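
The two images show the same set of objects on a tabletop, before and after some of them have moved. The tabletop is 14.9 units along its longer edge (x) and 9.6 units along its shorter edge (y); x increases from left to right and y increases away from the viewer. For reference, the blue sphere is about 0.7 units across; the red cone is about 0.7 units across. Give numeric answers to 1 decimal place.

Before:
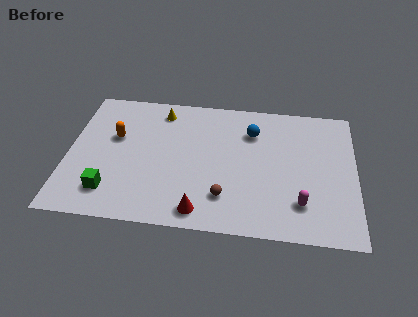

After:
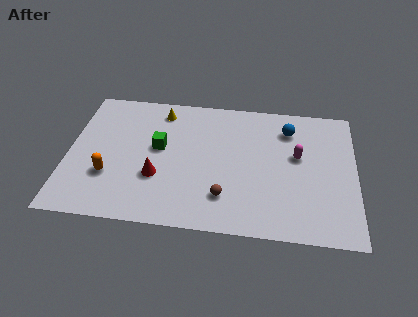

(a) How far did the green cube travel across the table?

4.2

From (2.3, 2.0) to (4.7, 5.4), the green cube covered √(2.4² + 3.4²) ≈ 4.2 units.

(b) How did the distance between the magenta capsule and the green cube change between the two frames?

-2.6

Before: roughly 9.8 units apart; after: 7.2. That's 2.6 units closer together.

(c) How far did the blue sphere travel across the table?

1.9

The blue sphere was near (9.5, 7.1) before and (11.4, 7.5) after, so it travelled √(1.9² + 0.4²) ≈ 1.9 units.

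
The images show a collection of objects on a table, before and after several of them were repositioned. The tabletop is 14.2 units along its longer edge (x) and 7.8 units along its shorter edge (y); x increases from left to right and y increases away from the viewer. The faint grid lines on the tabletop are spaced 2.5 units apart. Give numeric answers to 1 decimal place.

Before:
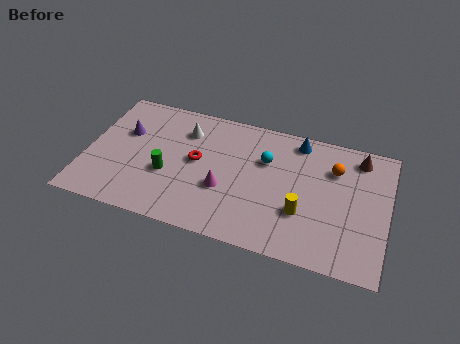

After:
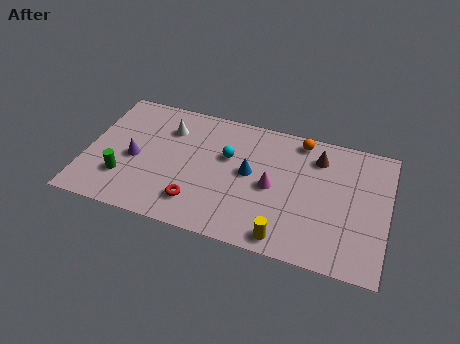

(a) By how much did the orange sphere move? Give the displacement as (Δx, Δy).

(-1.7, 1.3)

The orange sphere started near (11.6, 5.6) and ended near (9.9, 6.9).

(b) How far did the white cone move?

0.8

The white cone was near (4.5, 5.9) before and (3.7, 5.8) after, so it travelled √(0.8² + 0.1²) ≈ 0.8 units.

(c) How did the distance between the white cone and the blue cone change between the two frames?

-1.1

Before: roughly 5.4 units apart; after: 4.3. That's 1.1 units closer together.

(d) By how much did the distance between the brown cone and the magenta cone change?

-4.0

They were about 7.1 units apart before and 3.1 after — 4.0 units closer together.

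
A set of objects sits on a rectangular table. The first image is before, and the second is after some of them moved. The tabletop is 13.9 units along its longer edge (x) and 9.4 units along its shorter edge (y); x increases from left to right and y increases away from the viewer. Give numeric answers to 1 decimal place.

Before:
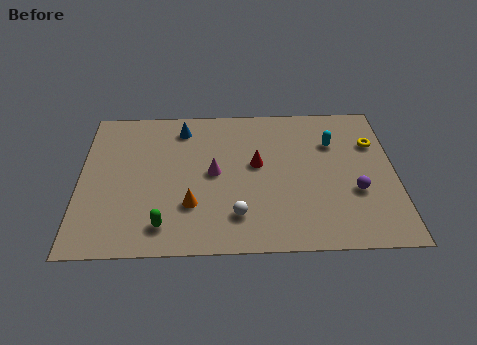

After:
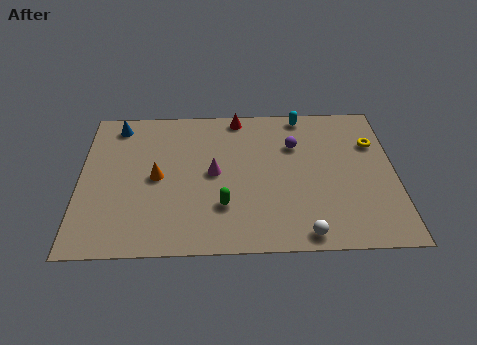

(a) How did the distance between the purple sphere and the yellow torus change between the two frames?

+0.3

The distance was about 3.2 in the first image and 3.5 in the second, so they moved 0.3 units further apart.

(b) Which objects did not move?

the yellow torus and the magenta cone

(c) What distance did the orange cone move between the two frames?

2.3

The orange cone moved from about (4.9, 2.8) to (3.4, 4.6), a distance of √(1.5² + 1.8²) ≈ 2.3.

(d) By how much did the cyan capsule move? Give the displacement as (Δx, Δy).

(-1.3, 1.9)

From the two frames, the cyan capsule sits at roughly (11.2, 6.6) before and (9.9, 8.5) after.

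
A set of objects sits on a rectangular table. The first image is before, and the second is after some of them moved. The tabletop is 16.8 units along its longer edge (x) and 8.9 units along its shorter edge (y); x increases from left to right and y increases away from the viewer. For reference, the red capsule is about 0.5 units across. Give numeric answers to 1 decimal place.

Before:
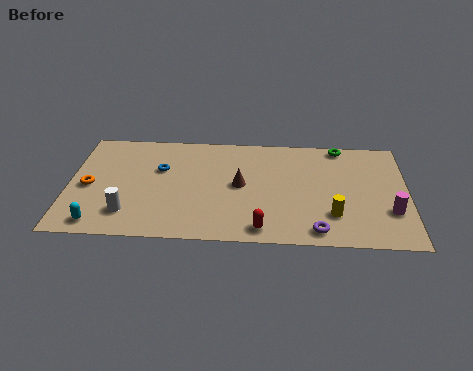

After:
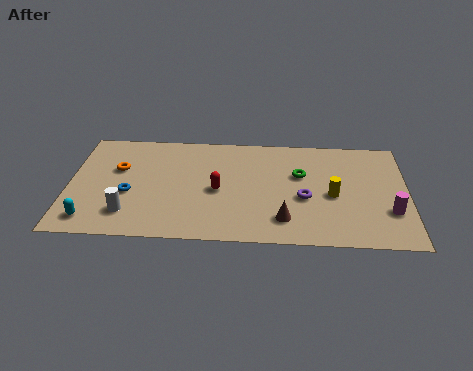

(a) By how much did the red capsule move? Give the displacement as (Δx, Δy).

(-2.2, 3.0)

From the two frames, the red capsule sits at roughly (9.6, 1.1) before and (7.4, 4.1) after.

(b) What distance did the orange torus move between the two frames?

2.1

The orange torus moved from about (1.0, 4.1) to (2.4, 5.6), a distance of √(1.4² + 1.5²) ≈ 2.1.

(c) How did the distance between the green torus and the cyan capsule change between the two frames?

-2.7

They were about 13.8 units apart before and 11.1 after — 2.7 units closer together.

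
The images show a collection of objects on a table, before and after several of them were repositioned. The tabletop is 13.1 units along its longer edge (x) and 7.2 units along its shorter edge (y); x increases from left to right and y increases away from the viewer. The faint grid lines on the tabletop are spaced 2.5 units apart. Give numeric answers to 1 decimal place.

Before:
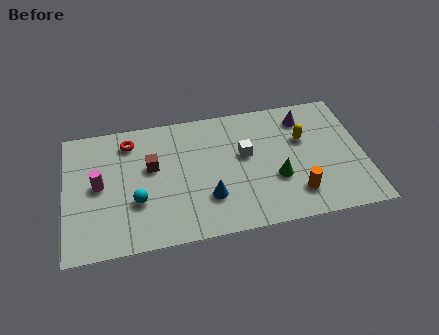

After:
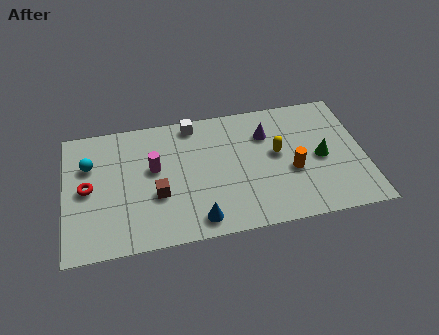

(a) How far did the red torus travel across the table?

3.0

The red torus moved from about (2.9, 5.9) to (1.0, 3.6), a distance of √(1.9² + 2.3²) ≈ 3.0.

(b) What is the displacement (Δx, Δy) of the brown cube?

(0.2, -1.6)

The brown cube started near (3.8, 4.3) and ended near (4.0, 2.7).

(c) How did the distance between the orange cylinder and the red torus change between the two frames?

+0.6

They were about 8.3 units apart before and 8.9 after — 0.6 units further apart.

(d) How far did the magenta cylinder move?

2.5

The magenta cylinder was near (1.5, 3.7) before and (3.9, 4.2) after, so it travelled √(2.4² + 0.5²) ≈ 2.5 units.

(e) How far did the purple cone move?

1.8

The purple cone was near (10.6, 5.8) before and (8.9, 5.2) after, so it travelled √(1.7² + 0.6²) ≈ 1.8 units.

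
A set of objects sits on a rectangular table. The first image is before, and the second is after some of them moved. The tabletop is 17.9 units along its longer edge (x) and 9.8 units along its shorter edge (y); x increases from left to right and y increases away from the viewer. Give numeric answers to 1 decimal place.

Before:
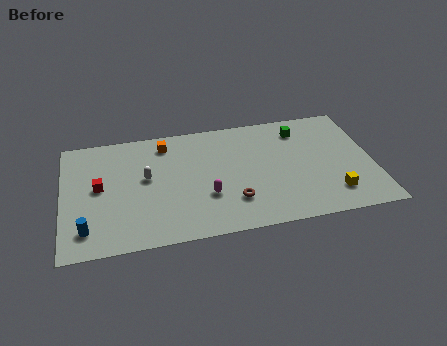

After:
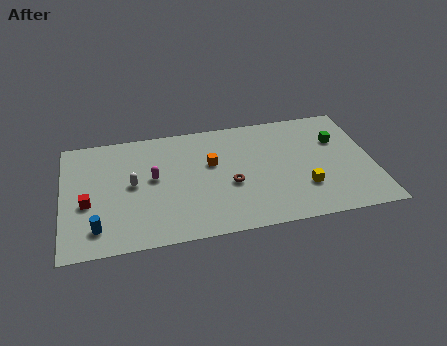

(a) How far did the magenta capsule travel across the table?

3.7

The magenta capsule moved from about (8.2, 3.3) to (5.2, 5.4), a distance of √(3.0² + 2.1²) ≈ 3.7.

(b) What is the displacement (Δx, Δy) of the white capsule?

(-0.8, -0.4)

From the two frames, the white capsule sits at roughly (4.8, 5.5) before and (4.0, 5.1) after.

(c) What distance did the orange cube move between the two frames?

3.4

The orange cube was near (6.0, 8.2) before and (8.6, 6.0) after, so it travelled √(2.6² + 2.2²) ≈ 3.4 units.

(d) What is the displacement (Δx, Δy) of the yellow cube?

(-1.6, 0.8)

From the two frames, the yellow cube sits at roughly (15.4, 2.1) before and (13.8, 2.9) after.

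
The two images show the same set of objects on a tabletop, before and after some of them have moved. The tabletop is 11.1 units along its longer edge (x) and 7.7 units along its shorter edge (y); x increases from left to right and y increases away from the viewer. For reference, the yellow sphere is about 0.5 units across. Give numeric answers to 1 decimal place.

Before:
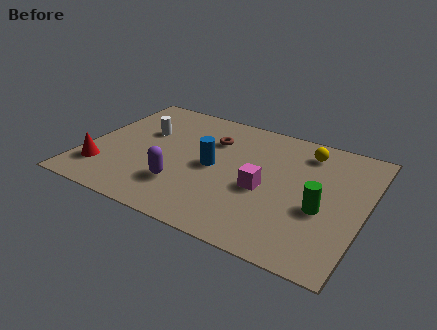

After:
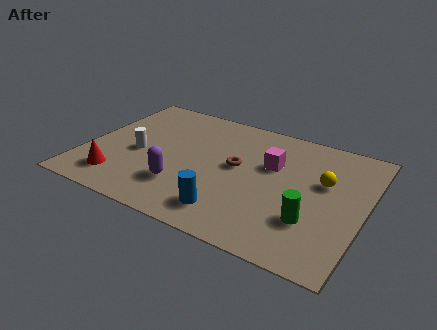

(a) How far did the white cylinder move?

1.5

The white cylinder was near (2.1, 4.9) before and (2.1, 3.4) after, so it travelled √(0.0² + 1.5²) ≈ 1.5 units.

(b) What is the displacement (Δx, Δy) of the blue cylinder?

(1.0, -2.4)

The blue cylinder was at about (5.1, 3.8) and moved to about (6.1, 1.4).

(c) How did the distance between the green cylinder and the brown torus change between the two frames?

-1.6

The distance was about 5.3 in the first image and 3.7 in the second, so they moved 1.6 units closer together.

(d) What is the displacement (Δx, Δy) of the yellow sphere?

(0.9, -1.6)

The yellow sphere started near (8.5, 6.3) and ended near (9.4, 4.7).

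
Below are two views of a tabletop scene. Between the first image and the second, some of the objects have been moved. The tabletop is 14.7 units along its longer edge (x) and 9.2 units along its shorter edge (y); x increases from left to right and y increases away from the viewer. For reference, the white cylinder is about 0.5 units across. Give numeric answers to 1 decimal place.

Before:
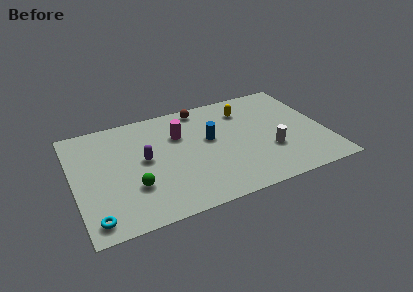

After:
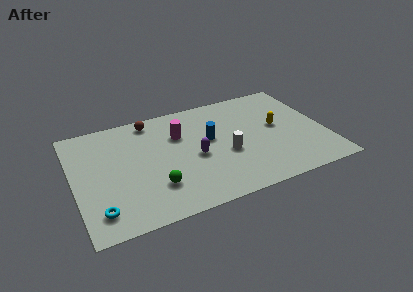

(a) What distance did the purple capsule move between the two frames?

3.0

The purple capsule was near (4.1, 4.9) before and (7.0, 4.1) after, so it travelled √(2.9² + 0.8²) ≈ 3.0 units.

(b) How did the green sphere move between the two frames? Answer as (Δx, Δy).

(1.2, -0.4)

From the two frames, the green sphere sits at roughly (3.3, 2.9) before and (4.5, 2.5) after.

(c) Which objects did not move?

the blue cylinder and the magenta cylinder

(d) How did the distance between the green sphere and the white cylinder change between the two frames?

-3.5

Before: roughly 8.0 units apart; after: 4.5. That's 3.5 units closer together.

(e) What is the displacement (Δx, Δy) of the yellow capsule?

(1.7, -2.1)

The yellow capsule started near (10.3, 7.1) and ended near (12.0, 5.0).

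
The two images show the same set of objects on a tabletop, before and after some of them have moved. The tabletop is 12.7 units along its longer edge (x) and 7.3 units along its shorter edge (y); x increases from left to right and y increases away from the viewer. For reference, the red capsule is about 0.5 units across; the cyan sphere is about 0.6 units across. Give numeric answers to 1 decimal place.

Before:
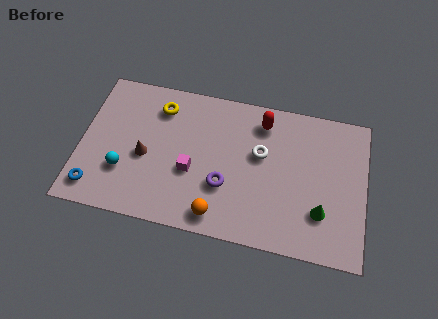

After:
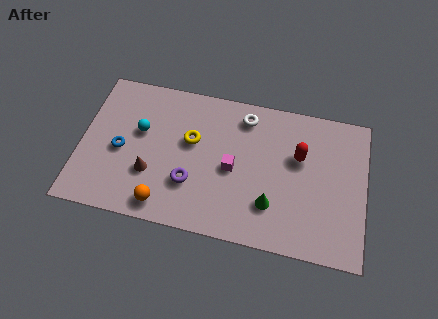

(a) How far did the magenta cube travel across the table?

1.9

The magenta cube moved from about (5.0, 2.9) to (6.8, 3.4), a distance of √(1.8² + 0.5²) ≈ 1.9.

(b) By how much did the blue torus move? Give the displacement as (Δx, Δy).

(1.0, 2.1)

The blue torus started near (0.8, 1.2) and ended near (1.8, 3.3).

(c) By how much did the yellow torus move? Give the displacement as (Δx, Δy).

(1.5, -1.4)

The yellow torus was at about (3.4, 5.8) and moved to about (4.9, 4.4).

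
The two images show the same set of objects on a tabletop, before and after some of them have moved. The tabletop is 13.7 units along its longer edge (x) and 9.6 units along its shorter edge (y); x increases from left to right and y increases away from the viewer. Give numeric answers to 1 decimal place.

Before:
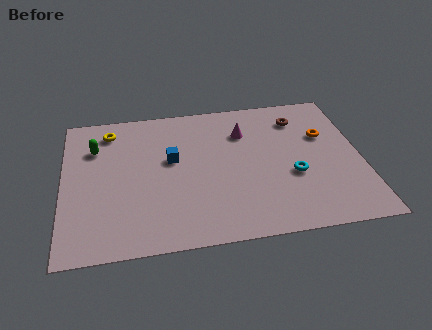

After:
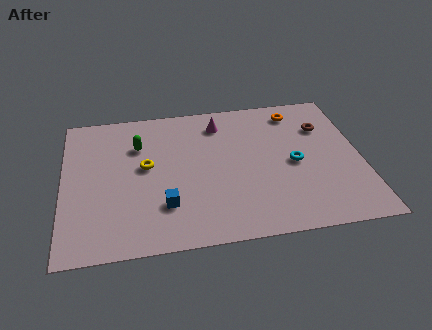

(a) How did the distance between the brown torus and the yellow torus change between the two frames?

-0.4

The distance was about 8.8 in the first image and 8.4 in the second, so they moved 0.4 units closer together.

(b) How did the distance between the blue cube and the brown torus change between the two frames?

+2.3

They were about 6.3 units apart before and 8.6 after — 2.3 units further apart.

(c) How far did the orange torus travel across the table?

2.2

From (12.1, 6.2) to (10.9, 8.1), the orange torus covered √(1.2² + 1.9²) ≈ 2.2 units.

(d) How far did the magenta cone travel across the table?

1.4

The magenta cone moved from about (8.4, 7.0) to (7.3, 7.8), a distance of √(1.1² + 0.8²) ≈ 1.4.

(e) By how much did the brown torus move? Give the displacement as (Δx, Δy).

(1.1, -0.8)

The brown torus was at about (11.0, 7.6) and moved to about (12.1, 6.8).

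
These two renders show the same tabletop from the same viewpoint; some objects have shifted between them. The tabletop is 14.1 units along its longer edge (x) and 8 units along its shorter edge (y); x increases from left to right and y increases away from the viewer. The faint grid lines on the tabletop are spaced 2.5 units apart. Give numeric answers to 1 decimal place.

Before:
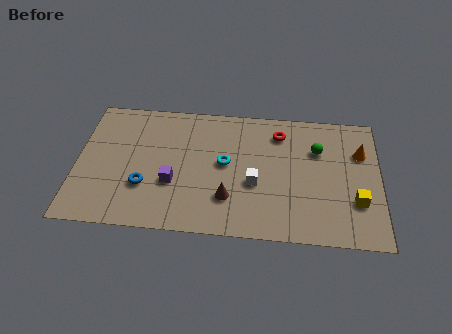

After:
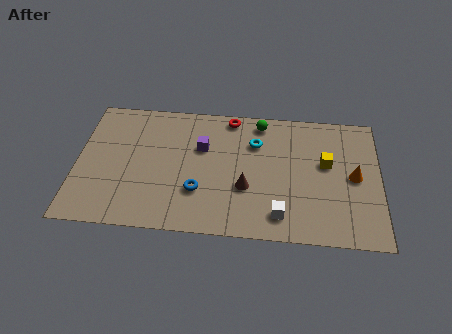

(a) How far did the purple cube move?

2.6

From (4.5, 2.9) to (5.8, 5.2), the purple cube covered √(1.3² + 2.3²) ≈ 2.6 units.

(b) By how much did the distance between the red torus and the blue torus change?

-2.4

The distance was about 7.3 in the first image and 4.9 in the second, so they moved 2.4 units closer together.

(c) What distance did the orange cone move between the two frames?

1.5

The orange cone moved from about (13.2, 5.5) to (12.9, 4.0), a distance of √(0.3² + 1.5²) ≈ 1.5.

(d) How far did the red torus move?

2.4

The red torus was near (9.4, 6.4) before and (7.1, 7.2) after, so it travelled √(2.3² + 0.8²) ≈ 2.4 units.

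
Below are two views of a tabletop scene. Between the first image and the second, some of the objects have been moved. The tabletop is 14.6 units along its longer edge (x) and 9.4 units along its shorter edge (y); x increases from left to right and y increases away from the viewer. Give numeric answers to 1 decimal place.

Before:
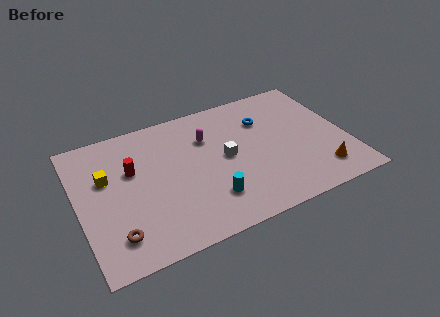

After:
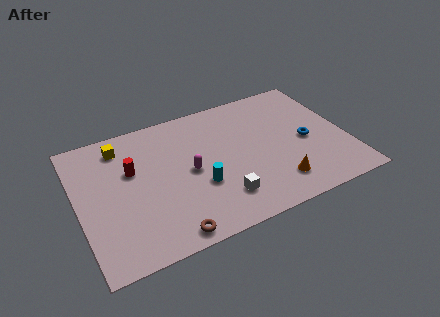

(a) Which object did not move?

the red cylinder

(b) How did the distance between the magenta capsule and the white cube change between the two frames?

+0.9

Before: roughly 2.0 units apart; after: 2.9. That's 0.9 units further apart.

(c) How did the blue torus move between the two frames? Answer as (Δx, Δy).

(2.0, -2.4)

From the two frames, the blue torus sits at roughly (10.4, 6.7) before and (12.4, 4.3) after.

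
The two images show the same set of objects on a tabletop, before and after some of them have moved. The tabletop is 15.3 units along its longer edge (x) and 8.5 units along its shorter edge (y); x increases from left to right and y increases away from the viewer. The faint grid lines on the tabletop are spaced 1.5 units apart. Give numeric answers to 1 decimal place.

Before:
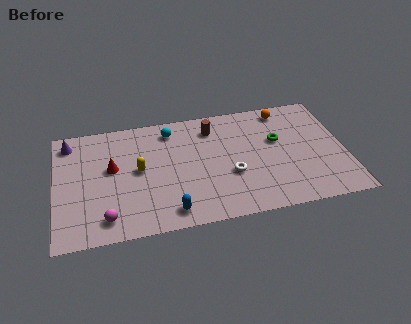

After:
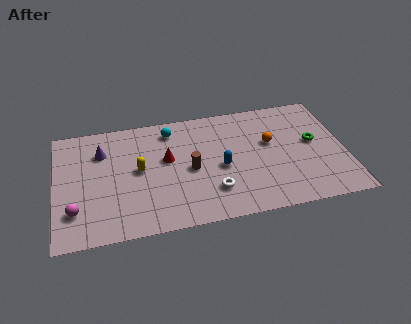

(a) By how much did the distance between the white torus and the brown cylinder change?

-1.6

Before: roughly 3.7 units apart; after: 2.1. That's 1.6 units closer together.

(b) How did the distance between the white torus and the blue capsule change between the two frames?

-2.2

Before: roughly 3.9 units apart; after: 1.7. That's 2.2 units closer together.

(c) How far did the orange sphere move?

2.5

From (12.3, 7.4) to (11.4, 5.1), the orange sphere covered √(0.9² + 2.3²) ≈ 2.5 units.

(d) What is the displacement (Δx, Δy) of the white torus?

(-1.0, -1.0)

From the two frames, the white torus sits at roughly (9.2, 3.2) before and (8.2, 2.2) after.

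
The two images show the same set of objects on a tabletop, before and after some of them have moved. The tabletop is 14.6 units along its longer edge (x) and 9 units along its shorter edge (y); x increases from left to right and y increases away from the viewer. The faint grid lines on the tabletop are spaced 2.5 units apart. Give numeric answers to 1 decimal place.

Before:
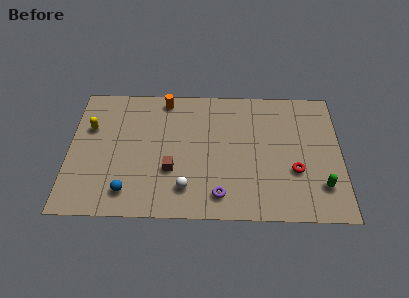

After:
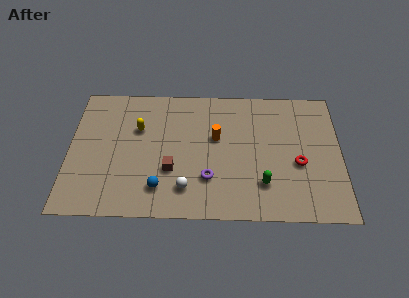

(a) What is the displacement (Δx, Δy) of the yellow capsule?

(2.6, 0.0)

The yellow capsule started near (1.1, 5.9) and ended near (3.7, 5.9).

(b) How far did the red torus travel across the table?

0.5

From (12.1, 3.2) to (12.3, 3.7), the red torus covered √(0.2² + 0.5²) ≈ 0.5 units.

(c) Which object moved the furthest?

the orange cylinder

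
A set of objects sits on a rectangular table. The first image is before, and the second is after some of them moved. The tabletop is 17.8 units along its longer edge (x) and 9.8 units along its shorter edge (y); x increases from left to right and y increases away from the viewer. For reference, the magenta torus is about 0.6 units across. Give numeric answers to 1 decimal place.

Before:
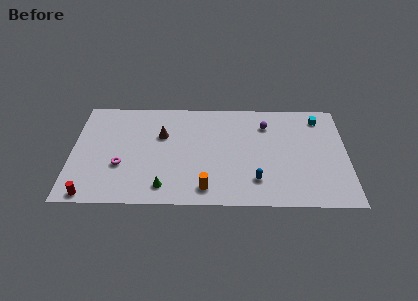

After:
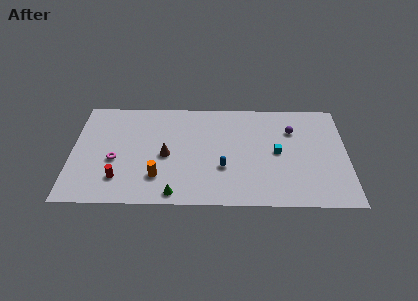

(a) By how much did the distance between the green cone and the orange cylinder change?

-0.8

Before: roughly 2.7 units apart; after: 1.9. That's 0.8 units closer together.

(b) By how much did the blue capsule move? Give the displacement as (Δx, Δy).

(-2.1, 1.1)

From the two frames, the blue capsule sits at roughly (11.9, 2.3) before and (9.8, 3.4) after.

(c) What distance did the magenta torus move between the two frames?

0.6

The magenta torus was near (3.2, 3.5) before and (2.8, 4.0) after, so it travelled √(0.4² + 0.5²) ≈ 0.6 units.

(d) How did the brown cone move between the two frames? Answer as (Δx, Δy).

(0.3, -1.9)

The brown cone was at about (5.8, 6.4) and moved to about (6.1, 4.5).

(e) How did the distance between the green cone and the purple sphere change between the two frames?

+0.8

They were about 8.9 units apart before and 9.7 after — 0.8 units further apart.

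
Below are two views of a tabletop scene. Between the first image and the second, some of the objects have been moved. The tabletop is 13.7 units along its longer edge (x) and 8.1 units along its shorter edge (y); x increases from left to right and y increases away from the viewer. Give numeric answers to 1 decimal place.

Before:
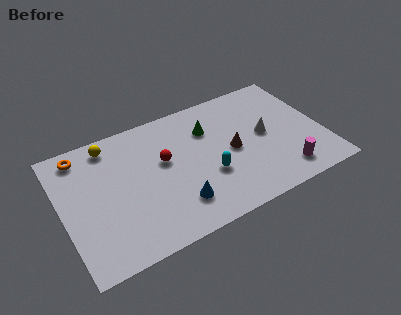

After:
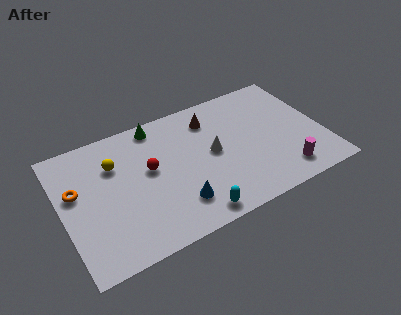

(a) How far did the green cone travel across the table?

3.0

From (7.9, 5.8) to (5.3, 7.2), the green cone covered √(2.6² + 1.4²) ≈ 3.0 units.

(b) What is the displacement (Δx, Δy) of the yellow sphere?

(0.1, -1.3)

The yellow sphere was at about (2.8, 7.0) and moved to about (2.9, 5.7).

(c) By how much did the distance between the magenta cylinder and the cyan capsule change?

+0.8

They were about 4.1 units apart before and 4.9 after — 0.8 units further apart.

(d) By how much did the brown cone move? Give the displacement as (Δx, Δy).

(-0.8, 2.5)

From the two frames, the brown cone sits at roughly (8.9, 3.9) before and (8.1, 6.4) after.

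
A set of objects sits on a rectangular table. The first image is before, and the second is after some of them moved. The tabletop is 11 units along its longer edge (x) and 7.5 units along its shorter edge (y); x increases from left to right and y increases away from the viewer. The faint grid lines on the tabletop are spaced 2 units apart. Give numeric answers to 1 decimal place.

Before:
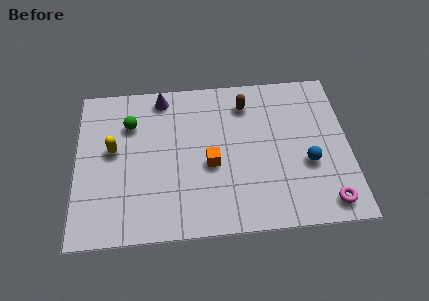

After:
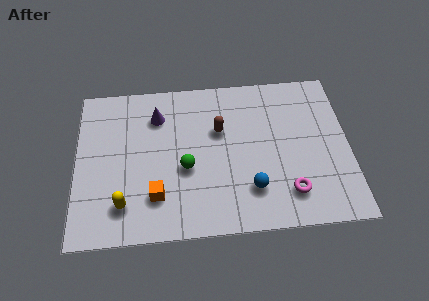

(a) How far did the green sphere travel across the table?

3.2

The green sphere was near (2.2, 5.4) before and (4.4, 3.1) after, so it travelled √(2.2² + 2.3²) ≈ 3.2 units.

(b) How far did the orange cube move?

2.6

The orange cube moved from about (5.4, 3.2) to (3.2, 1.9), a distance of √(2.2² + 1.3²) ≈ 2.6.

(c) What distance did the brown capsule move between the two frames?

1.6

The brown capsule was near (6.9, 6.0) before and (5.8, 4.8) after, so it travelled √(1.1² + 1.2²) ≈ 1.6 units.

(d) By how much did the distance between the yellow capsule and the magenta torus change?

-2.5

Before: roughly 9.1 units apart; after: 6.6. That's 2.5 units closer together.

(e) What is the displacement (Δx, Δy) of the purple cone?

(-0.2, -0.9)

From the two frames, the purple cone sits at roughly (3.5, 6.6) before and (3.3, 5.7) after.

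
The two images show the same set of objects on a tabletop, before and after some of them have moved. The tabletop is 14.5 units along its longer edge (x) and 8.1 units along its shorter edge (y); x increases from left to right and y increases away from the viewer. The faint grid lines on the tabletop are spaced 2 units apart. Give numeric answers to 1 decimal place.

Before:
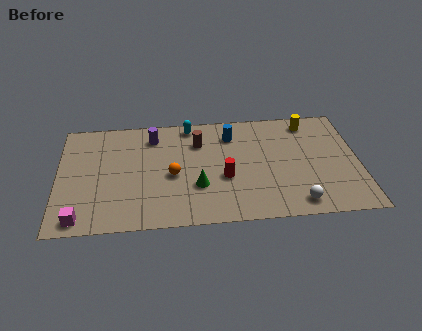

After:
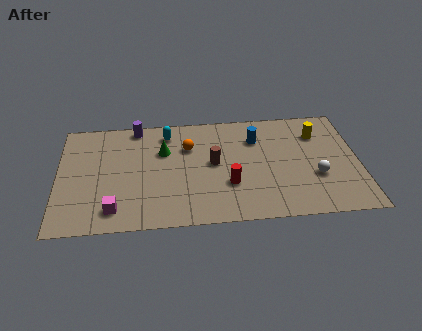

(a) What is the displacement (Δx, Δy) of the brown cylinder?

(0.7, -1.6)

The brown cylinder was at about (6.8, 5.9) and moved to about (7.5, 4.3).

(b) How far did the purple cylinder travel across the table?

1.1

From (4.6, 6.5) to (3.8, 7.3), the purple cylinder covered √(0.8² + 0.8²) ≈ 1.1 units.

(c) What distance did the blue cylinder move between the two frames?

1.3

From (8.4, 6.3) to (9.6, 5.9), the blue cylinder covered √(1.2² + 0.4²) ≈ 1.3 units.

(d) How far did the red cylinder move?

0.5

From (8.0, 3.2) to (8.2, 2.7), the red cylinder covered √(0.2² + 0.5²) ≈ 0.5 units.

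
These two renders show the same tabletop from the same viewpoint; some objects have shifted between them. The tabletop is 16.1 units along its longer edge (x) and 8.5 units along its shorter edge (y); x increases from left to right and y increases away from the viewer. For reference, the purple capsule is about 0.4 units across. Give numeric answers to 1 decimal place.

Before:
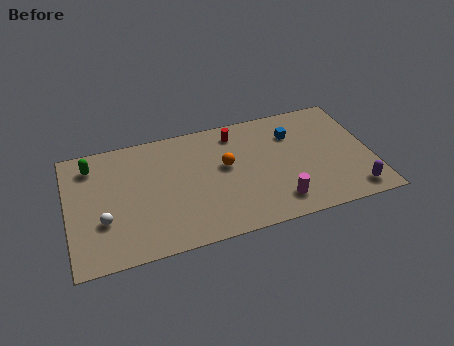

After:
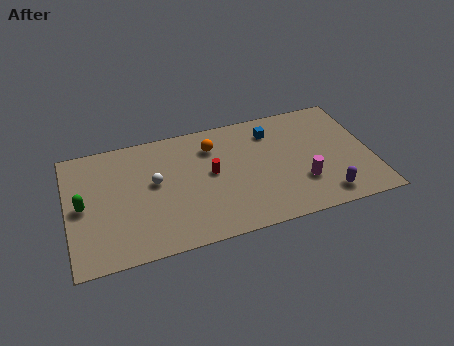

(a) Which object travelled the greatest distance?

the white sphere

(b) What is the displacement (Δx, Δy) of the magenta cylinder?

(1.4, 1.0)

The magenta cylinder started near (10.9, 1.6) and ended near (12.3, 2.6).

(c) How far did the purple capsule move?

1.5

The purple capsule moved from about (14.9, 1.2) to (13.4, 1.3), a distance of √(1.5² + 0.1²) ≈ 1.5.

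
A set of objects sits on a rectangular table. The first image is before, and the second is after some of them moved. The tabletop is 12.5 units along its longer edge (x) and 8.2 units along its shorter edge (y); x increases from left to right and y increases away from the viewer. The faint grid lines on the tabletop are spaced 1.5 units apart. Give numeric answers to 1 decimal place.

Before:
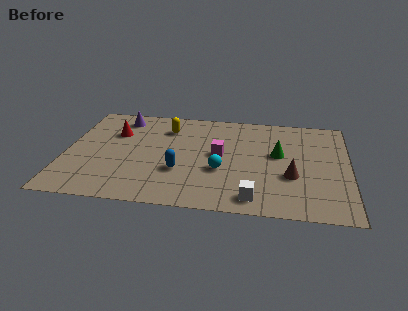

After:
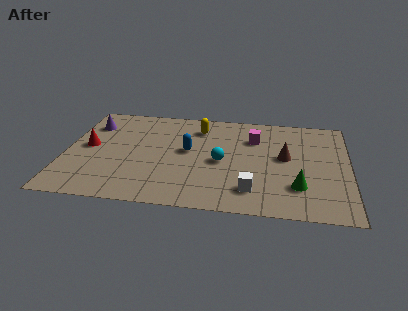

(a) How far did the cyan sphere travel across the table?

0.7

The cyan sphere was near (6.9, 3.1) before and (6.9, 3.8) after, so it travelled √(0.0² + 0.7²) ≈ 0.7 units.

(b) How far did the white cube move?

0.6

The white cube moved from about (8.4, 1.1) to (8.3, 1.7), a distance of √(0.1² + 0.6²) ≈ 0.6.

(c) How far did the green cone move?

2.7

The green cone moved from about (9.4, 4.7) to (10.3, 2.2), a distance of √(0.9² + 2.5²) ≈ 2.7.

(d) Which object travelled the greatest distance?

the green cone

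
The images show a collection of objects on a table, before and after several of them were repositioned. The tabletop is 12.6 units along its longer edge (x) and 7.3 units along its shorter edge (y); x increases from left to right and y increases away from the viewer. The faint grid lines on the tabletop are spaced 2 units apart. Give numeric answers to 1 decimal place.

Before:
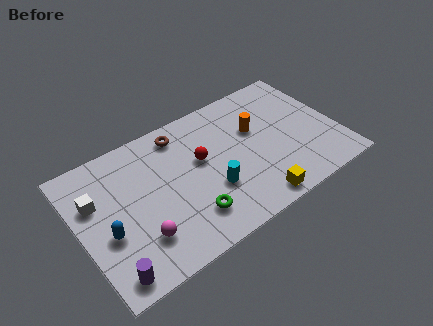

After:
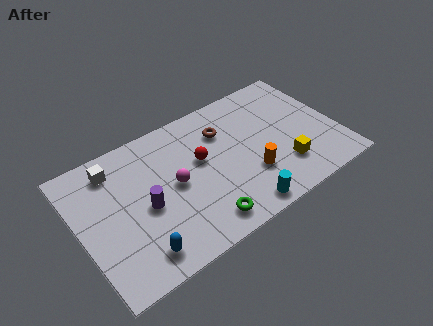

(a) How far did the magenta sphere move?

2.7

The magenta sphere moved from about (2.6, 1.9) to (4.6, 3.7), a distance of √(2.0² + 1.8²) ≈ 2.7.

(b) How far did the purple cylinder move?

3.2

The purple cylinder moved from about (1.0, 0.9) to (3.1, 3.3), a distance of √(2.1² + 2.4²) ≈ 3.2.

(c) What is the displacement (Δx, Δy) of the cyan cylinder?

(1.1, -1.7)

The cyan cylinder started near (6.2, 2.5) and ended near (7.3, 0.8).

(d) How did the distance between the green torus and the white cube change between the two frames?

+0.9

Before: roughly 5.1 units apart; after: 6.0. That's 0.9 units further apart.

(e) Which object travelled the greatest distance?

the purple cylinder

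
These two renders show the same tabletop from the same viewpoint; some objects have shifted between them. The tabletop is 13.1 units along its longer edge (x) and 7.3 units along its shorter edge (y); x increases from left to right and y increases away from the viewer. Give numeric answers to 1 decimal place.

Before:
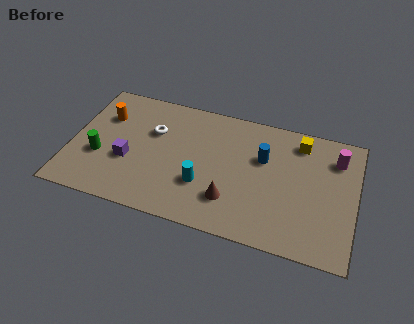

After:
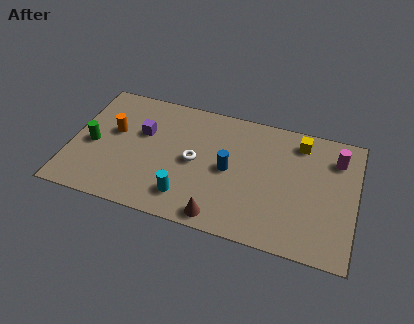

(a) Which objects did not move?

the yellow cube and the magenta cylinder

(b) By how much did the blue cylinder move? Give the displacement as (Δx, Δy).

(-1.5, -1.1)

The blue cylinder was at about (8.8, 4.7) and moved to about (7.3, 3.6).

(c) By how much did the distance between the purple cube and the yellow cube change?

-1.0

The distance was about 8.4 in the first image and 7.4 in the second, so they moved 1.0 units closer together.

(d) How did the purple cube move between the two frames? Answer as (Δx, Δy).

(0.5, 1.8)

The purple cube was at about (2.7, 2.8) and moved to about (3.2, 4.6).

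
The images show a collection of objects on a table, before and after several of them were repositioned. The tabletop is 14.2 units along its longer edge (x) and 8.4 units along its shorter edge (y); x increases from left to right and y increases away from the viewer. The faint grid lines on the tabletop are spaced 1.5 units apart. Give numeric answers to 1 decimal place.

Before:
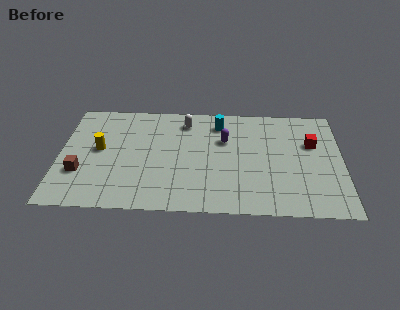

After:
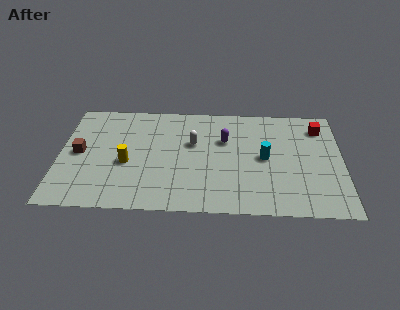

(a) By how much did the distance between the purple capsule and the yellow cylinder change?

-1.1

The distance was about 6.4 in the first image and 5.3 in the second, so they moved 1.1 units closer together.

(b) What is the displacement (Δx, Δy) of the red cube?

(0.4, 1.3)

From the two frames, the red cube sits at roughly (12.7, 5.4) before and (13.1, 6.7) after.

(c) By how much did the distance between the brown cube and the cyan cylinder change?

+1.3

Before: roughly 8.0 units apart; after: 9.3. That's 1.3 units further apart.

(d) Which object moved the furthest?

the cyan cylinder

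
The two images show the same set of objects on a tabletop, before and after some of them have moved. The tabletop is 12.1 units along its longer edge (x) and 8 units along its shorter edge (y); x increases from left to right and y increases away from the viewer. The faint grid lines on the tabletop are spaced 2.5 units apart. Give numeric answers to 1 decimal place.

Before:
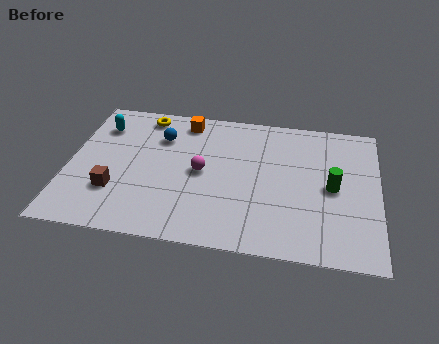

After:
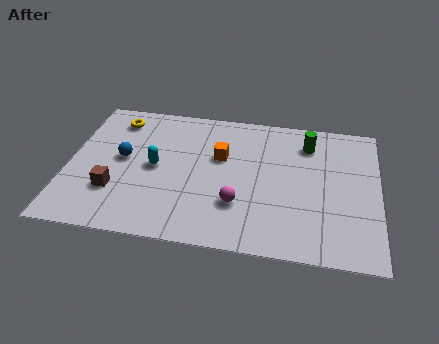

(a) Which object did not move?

the brown cube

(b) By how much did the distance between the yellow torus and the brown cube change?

-0.5

The distance was about 4.7 in the first image and 4.2 in the second, so they moved 0.5 units closer together.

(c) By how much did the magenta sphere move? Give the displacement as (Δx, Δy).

(1.5, -1.6)

The magenta sphere started near (5.2, 4.0) and ended near (6.7, 2.4).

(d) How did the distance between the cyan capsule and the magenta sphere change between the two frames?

-0.9

The distance was about 4.6 in the first image and 3.7 in the second, so they moved 0.9 units closer together.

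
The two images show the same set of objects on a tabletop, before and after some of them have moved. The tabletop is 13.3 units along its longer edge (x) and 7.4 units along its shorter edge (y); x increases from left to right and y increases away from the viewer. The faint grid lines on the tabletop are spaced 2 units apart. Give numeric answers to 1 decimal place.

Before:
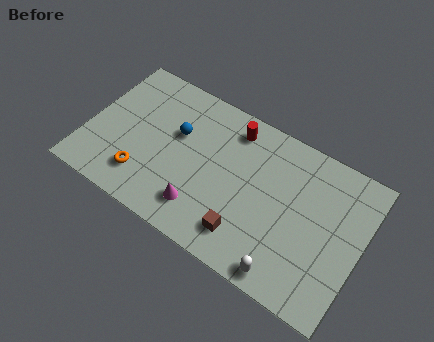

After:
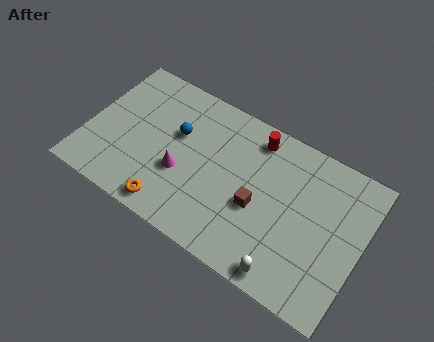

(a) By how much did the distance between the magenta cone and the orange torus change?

-1.0

The distance was about 2.9 in the first image and 1.9 in the second, so they moved 1.0 units closer together.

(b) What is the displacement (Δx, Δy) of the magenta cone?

(-1.2, 1.2)

From the two frames, the magenta cone sits at roughly (5.9, 1.6) before and (4.7, 2.8) after.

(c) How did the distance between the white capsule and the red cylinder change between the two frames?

-0.4

They were about 6.4 units apart before and 6.0 after — 0.4 units closer together.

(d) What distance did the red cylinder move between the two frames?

1.1

From (6.7, 6.2) to (7.8, 6.3), the red cylinder covered √(1.1² + 0.1²) ≈ 1.1 units.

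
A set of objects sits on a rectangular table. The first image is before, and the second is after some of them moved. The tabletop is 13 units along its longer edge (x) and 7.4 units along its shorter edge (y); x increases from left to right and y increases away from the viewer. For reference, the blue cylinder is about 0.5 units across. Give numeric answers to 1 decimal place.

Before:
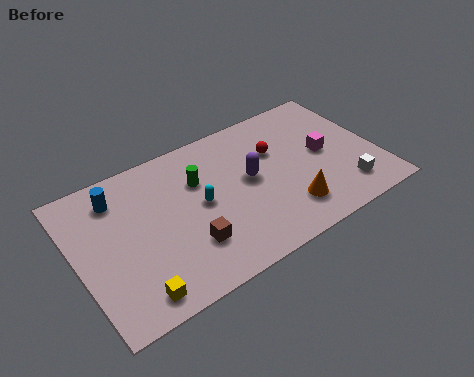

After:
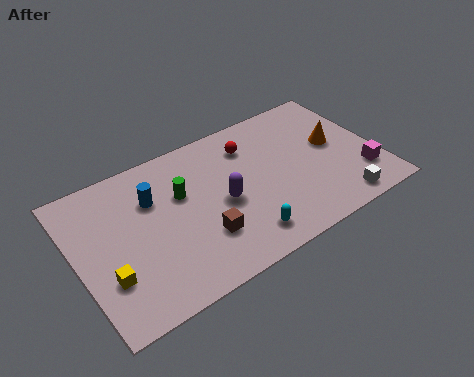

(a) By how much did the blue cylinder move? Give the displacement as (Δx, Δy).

(1.4, -0.8)

The blue cylinder was at about (2.0, 5.9) and moved to about (3.4, 5.1).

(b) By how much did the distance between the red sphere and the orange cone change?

+0.6

They were about 3.2 units apart before and 3.8 after — 0.6 units further apart.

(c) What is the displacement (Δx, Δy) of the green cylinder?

(-0.8, -0.3)

The green cylinder was at about (5.4, 5.0) and moved to about (4.6, 4.7).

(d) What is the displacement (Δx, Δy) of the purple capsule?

(-1.3, -0.6)

The purple capsule was at about (7.5, 4.0) and moved to about (6.2, 3.4).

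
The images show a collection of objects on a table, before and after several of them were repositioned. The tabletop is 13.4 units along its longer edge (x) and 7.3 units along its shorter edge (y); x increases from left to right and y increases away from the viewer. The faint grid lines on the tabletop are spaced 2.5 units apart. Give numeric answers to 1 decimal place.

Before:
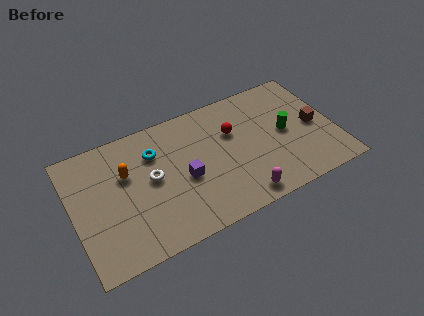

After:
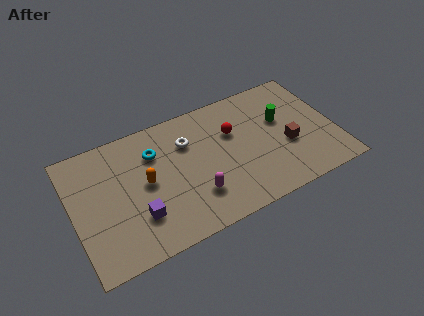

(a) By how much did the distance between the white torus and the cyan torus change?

+0.3

They were about 1.4 units apart before and 1.7 after — 0.3 units further apart.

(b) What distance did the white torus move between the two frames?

2.4

From (4.0, 3.9) to (6.0, 5.2), the white torus covered √(2.0² + 1.3²) ≈ 2.4 units.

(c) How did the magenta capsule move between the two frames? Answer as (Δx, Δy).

(-2.2, 1.1)

The magenta capsule started near (8.2, 0.9) and ended near (6.0, 2.0).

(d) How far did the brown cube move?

1.6

The brown cube was near (12.4, 3.5) before and (10.9, 2.9) after, so it travelled √(1.5² + 0.6²) ≈ 1.6 units.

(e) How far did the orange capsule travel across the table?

1.3

The orange capsule was near (2.8, 4.7) before and (3.7, 3.8) after, so it travelled √(0.9² + 0.9²) ≈ 1.3 units.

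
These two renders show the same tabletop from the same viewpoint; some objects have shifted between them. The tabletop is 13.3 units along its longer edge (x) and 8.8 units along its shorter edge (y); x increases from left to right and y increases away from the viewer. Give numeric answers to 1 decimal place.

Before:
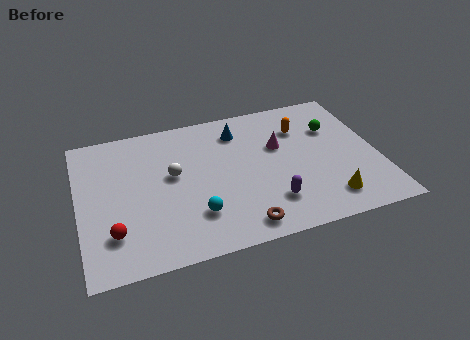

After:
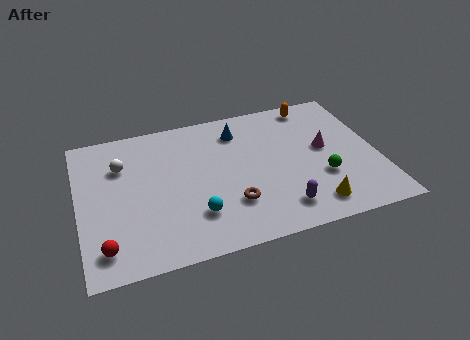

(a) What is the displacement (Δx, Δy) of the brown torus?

(-0.3, 1.4)

From the two frames, the brown torus sits at roughly (6.9, 1.1) before and (6.6, 2.5) after.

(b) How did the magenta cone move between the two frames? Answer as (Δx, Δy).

(2.0, -0.7)

The magenta cone was at about (9.0, 5.5) and moved to about (11.0, 4.8).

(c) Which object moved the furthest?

the green sphere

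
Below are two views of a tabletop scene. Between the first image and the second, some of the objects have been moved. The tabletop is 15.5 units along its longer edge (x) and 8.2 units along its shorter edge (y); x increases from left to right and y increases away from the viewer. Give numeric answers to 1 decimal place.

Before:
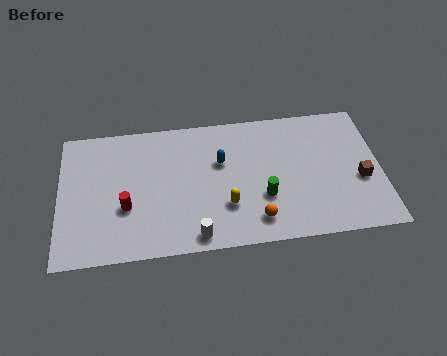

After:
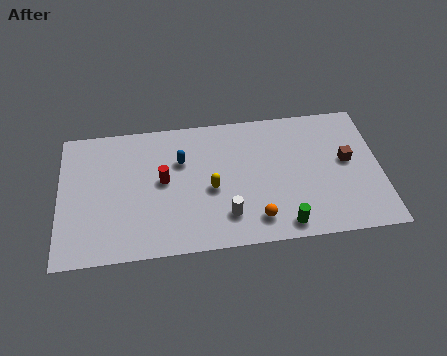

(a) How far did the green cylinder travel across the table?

2.0

The green cylinder moved from about (9.8, 2.8) to (10.7, 1.0), a distance of √(0.9² + 1.8²) ≈ 2.0.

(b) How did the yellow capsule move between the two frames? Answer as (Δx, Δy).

(-0.7, 1.1)

From the two frames, the yellow capsule sits at roughly (8.0, 2.5) before and (7.3, 3.6) after.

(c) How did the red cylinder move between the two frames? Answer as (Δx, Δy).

(1.8, 1.4)

The red cylinder was at about (3.2, 3.0) and moved to about (5.0, 4.4).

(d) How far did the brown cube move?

1.3

The brown cube was near (14.5, 3.3) before and (13.9, 4.5) after, so it travelled √(0.6² + 1.2²) ≈ 1.3 units.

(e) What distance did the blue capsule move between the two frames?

1.9

The blue capsule moved from about (7.8, 5.2) to (5.9, 5.5), a distance of √(1.9² + 0.3²) ≈ 1.9.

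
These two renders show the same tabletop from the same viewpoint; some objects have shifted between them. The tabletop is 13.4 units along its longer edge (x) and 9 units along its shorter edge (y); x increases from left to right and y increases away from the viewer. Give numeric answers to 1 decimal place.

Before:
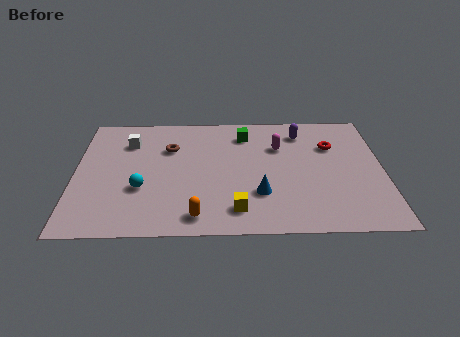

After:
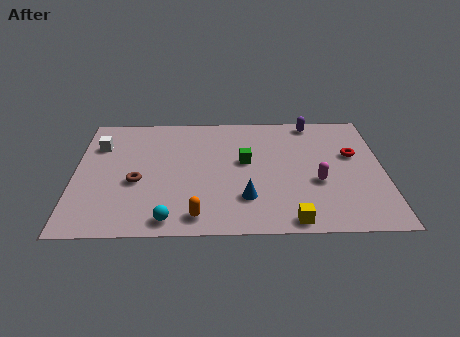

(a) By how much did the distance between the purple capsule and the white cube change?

+1.9

They were about 7.6 units apart before and 9.5 after — 1.9 units further apart.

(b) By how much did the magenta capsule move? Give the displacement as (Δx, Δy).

(1.6, -2.7)

From the two frames, the magenta capsule sits at roughly (8.9, 6.2) before and (10.5, 3.5) after.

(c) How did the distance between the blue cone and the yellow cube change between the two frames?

+1.0

Before: roughly 1.5 units apart; after: 2.5. That's 1.0 units further apart.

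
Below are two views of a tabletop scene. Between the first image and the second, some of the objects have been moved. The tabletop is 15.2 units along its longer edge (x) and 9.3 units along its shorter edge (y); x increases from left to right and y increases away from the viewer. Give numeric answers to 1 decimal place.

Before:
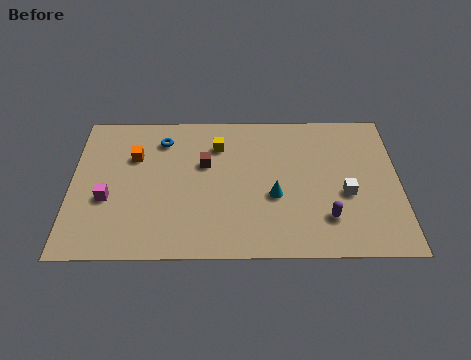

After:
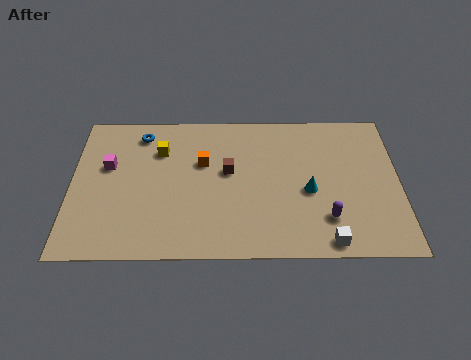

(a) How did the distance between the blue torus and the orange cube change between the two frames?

+1.8

Before: roughly 1.7 units apart; after: 3.5. That's 1.8 units further apart.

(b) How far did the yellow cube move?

2.7

From (6.8, 7.0) to (4.1, 6.7), the yellow cube covered √(2.7² + 0.3²) ≈ 2.7 units.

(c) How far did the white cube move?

3.0

From (12.7, 3.8) to (11.8, 0.9), the white cube covered √(0.9² + 2.9²) ≈ 3.0 units.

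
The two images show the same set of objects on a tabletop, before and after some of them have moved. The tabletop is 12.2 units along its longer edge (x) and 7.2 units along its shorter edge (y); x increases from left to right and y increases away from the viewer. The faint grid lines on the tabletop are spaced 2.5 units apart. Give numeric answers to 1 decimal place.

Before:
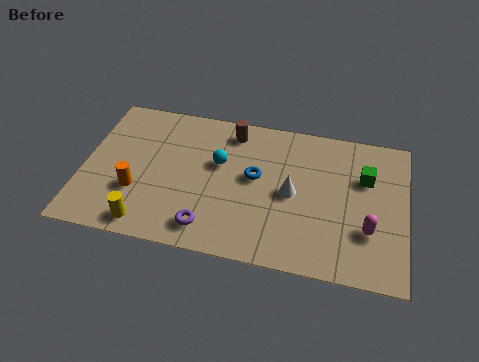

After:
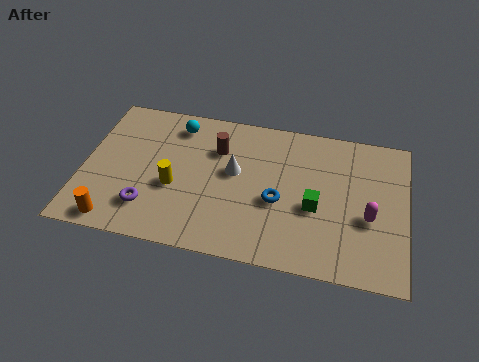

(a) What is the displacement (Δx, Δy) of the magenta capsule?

(0.0, 0.6)

The magenta capsule started near (10.8, 2.3) and ended near (10.8, 2.9).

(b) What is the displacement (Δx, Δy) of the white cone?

(-2.2, 0.6)

The white cone was at about (7.9, 3.5) and moved to about (5.7, 4.1).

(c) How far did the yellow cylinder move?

2.2

From (2.6, 0.9) to (3.5, 2.9), the yellow cylinder covered √(0.9² + 2.0²) ≈ 2.2 units.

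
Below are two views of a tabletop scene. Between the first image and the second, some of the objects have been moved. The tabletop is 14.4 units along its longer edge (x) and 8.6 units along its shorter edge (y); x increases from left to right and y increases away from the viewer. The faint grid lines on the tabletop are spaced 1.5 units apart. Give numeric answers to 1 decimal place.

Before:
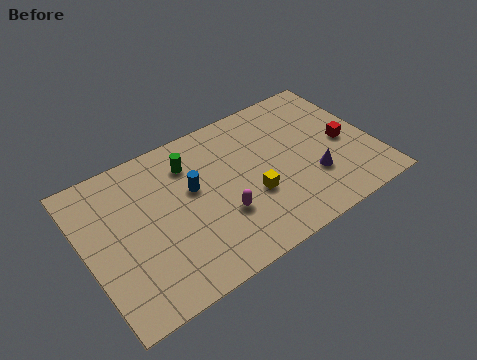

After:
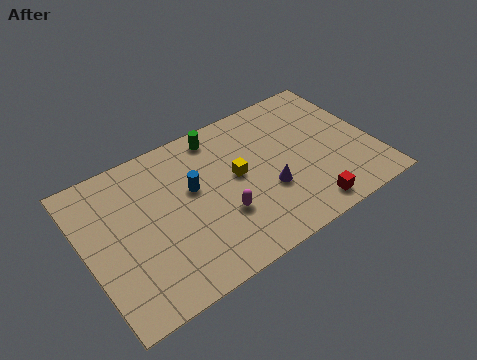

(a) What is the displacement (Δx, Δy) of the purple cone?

(-2.2, 0.4)

The purple cone started near (11.1, 2.7) and ended near (8.9, 3.1).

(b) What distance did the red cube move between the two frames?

3.8

From (13.0, 4.0) to (10.5, 1.1), the red cube covered √(2.5² + 2.9²) ≈ 3.8 units.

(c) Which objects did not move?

the blue cylinder and the magenta capsule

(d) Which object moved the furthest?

the red cube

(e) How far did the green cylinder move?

1.8

The green cylinder was near (5.5, 6.6) before and (7.1, 7.5) after, so it travelled √(1.6² + 0.9²) ≈ 1.8 units.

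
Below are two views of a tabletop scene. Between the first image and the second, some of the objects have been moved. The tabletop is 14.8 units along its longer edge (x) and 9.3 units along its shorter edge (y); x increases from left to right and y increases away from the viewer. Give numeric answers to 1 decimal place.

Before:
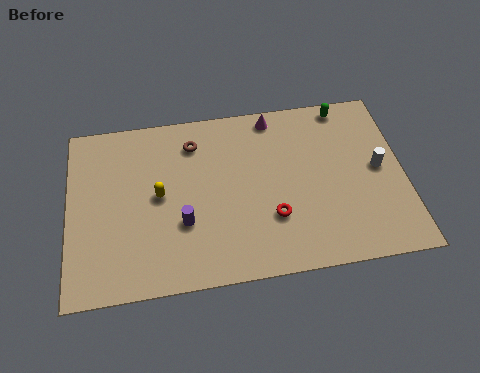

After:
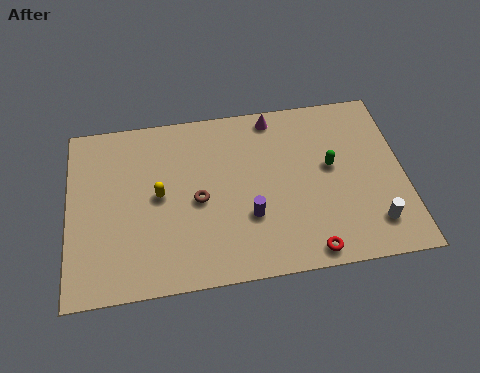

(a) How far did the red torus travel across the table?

2.5

From (8.9, 2.9) to (10.4, 0.9), the red torus covered √(1.5² + 2.0²) ≈ 2.5 units.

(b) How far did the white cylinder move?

2.9

The white cylinder moved from about (13.7, 4.8) to (13.3, 1.9), a distance of √(0.4² + 2.9²) ≈ 2.9.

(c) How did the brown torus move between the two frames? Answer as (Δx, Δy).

(0.1, -3.1)

The brown torus started near (5.6, 7.4) and ended near (5.7, 4.3).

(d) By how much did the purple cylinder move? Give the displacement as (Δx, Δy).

(2.9, -0.1)

From the two frames, the purple cylinder sits at roughly (5.0, 3.2) before and (7.9, 3.1) after.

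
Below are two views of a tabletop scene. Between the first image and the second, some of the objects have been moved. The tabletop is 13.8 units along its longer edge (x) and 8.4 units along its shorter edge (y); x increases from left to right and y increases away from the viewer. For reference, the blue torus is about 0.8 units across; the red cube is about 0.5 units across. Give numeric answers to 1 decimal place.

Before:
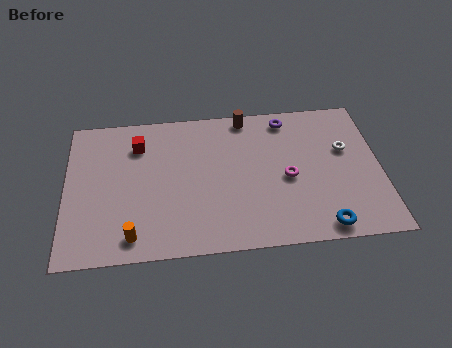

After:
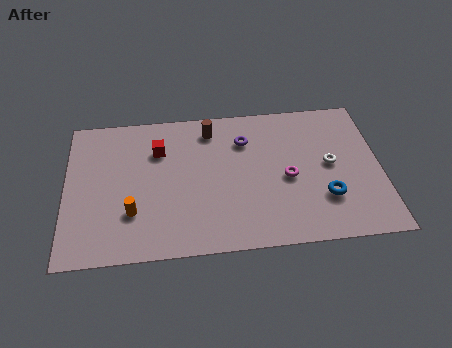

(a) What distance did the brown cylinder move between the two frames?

1.7

From (8.0, 7.6) to (6.4, 7.0), the brown cylinder covered √(1.6² + 0.6²) ≈ 1.7 units.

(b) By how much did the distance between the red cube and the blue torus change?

-1.6

Before: roughly 9.6 units apart; after: 8.0. That's 1.6 units closer together.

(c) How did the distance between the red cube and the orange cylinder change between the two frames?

-1.5

They were about 5.2 units apart before and 3.7 after — 1.5 units closer together.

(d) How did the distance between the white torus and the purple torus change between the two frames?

+0.8

Before: roughly 3.3 units apart; after: 4.1. That's 0.8 units further apart.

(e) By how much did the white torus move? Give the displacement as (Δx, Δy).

(-0.7, -0.8)

From the two frames, the white torus sits at roughly (12.3, 5.2) before and (11.6, 4.4) after.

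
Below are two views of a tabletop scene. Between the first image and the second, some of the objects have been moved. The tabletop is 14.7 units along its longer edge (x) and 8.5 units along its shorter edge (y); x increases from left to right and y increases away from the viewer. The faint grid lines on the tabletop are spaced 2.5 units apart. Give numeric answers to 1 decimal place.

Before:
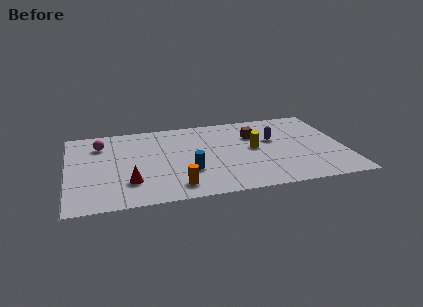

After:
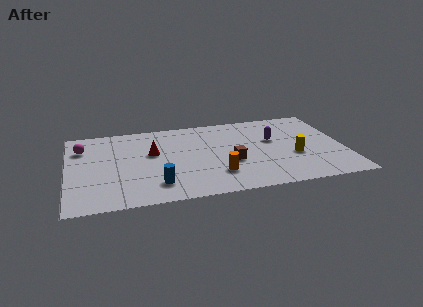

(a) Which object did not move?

the purple capsule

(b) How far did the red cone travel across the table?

3.1

The red cone was near (3.2, 2.3) before and (4.5, 5.1) after, so it travelled √(1.3² + 2.8²) ≈ 3.1 units.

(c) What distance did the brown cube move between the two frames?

3.0

The brown cube was near (10.0, 5.9) before and (8.6, 3.3) after, so it travelled √(1.4² + 2.6²) ≈ 3.0 units.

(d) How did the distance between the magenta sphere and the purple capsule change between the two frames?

+1.0

The distance was about 9.3 in the first image and 10.3 in the second, so they moved 1.0 units further apart.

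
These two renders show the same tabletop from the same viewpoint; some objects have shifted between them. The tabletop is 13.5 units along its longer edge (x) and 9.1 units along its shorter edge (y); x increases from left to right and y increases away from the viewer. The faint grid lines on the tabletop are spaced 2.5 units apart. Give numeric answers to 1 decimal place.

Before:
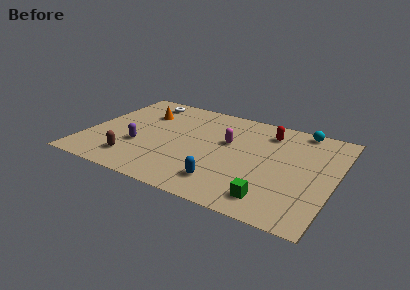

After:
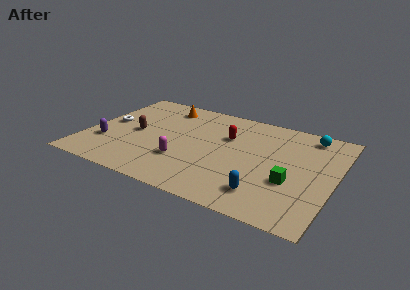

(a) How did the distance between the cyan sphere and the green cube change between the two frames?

-2.2

Before: roughly 6.8 units apart; after: 4.6. That's 2.2 units closer together.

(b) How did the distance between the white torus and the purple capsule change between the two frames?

-2.6

The distance was about 4.6 in the first image and 2.0 in the second, so they moved 2.6 units closer together.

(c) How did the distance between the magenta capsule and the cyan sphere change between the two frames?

+3.5

They were about 4.6 units apart before and 8.1 after — 3.5 units further apart.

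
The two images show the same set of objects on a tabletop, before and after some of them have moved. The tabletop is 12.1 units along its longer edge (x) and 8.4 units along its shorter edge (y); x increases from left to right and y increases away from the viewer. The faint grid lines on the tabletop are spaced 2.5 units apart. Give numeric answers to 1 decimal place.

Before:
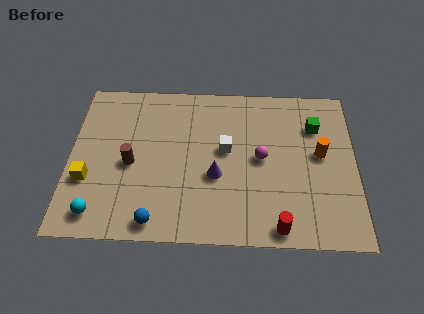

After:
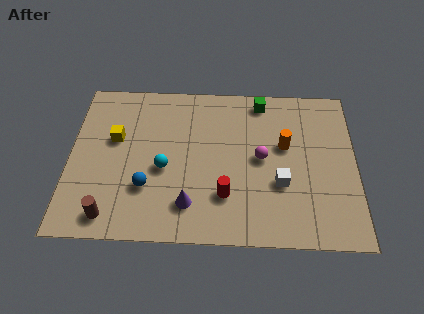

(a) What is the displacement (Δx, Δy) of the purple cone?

(-1.1, -1.5)

From the two frames, the purple cone sits at roughly (6.2, 3.3) before and (5.1, 1.8) after.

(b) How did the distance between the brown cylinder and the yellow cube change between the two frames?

+2.0

The distance was about 2.0 in the first image and 4.0 in the second, so they moved 2.0 units further apart.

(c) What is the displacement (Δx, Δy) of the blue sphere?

(-0.4, 1.7)

The blue sphere was at about (3.7, 0.9) and moved to about (3.3, 2.6).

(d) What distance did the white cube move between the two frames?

2.9

The white cube moved from about (6.6, 4.7) to (8.9, 3.0), a distance of √(2.3² + 1.7²) ≈ 2.9.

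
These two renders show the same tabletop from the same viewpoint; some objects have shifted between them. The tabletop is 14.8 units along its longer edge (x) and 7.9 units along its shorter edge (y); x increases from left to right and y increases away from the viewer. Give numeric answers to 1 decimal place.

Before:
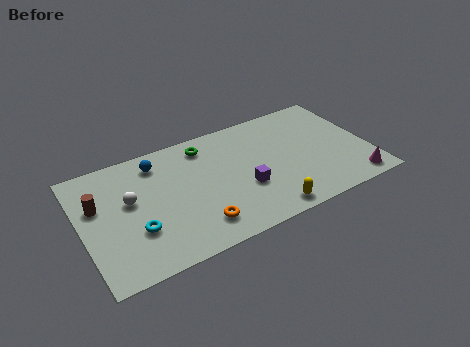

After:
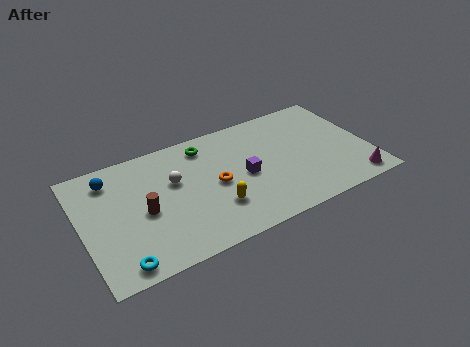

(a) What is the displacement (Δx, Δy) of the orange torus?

(1.2, 2.2)

The orange torus was at about (5.6, 1.6) and moved to about (6.8, 3.8).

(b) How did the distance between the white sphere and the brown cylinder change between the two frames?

+0.5

Before: roughly 1.6 units apart; after: 2.1. That's 0.5 units further apart.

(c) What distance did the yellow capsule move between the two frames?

2.9

The yellow capsule moved from about (9.1, 0.9) to (6.6, 2.3), a distance of √(2.5² + 1.4²) ≈ 2.9.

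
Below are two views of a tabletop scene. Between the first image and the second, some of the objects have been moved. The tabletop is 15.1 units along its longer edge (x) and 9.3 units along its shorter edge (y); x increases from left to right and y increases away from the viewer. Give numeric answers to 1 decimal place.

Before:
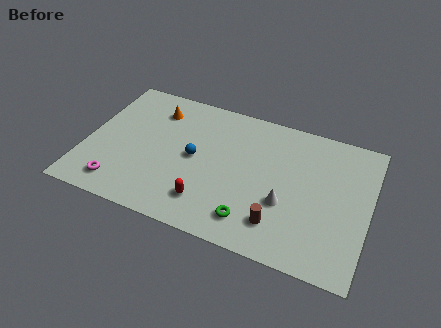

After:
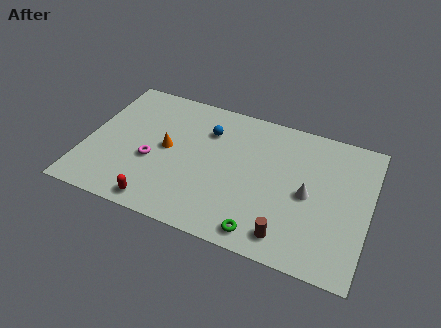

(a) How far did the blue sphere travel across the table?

2.2

The blue sphere was near (5.8, 4.7) before and (6.3, 6.8) after, so it travelled √(0.5² + 2.1²) ≈ 2.2 units.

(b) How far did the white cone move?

1.5

The white cone was near (10.8, 3.4) before and (11.9, 4.4) after, so it travelled √(1.1² + 1.0²) ≈ 1.5 units.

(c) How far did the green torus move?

0.8

From (9.2, 1.7) to (9.8, 1.1), the green torus covered √(0.6² + 0.6²) ≈ 0.8 units.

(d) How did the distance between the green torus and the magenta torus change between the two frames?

-0.4

Before: roughly 7.1 units apart; after: 6.7. That's 0.4 units closer together.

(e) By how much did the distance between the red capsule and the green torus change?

+3.1

Before: roughly 2.4 units apart; after: 5.5. That's 3.1 units further apart.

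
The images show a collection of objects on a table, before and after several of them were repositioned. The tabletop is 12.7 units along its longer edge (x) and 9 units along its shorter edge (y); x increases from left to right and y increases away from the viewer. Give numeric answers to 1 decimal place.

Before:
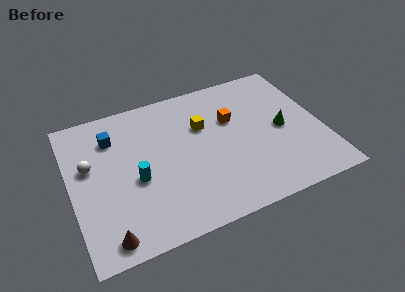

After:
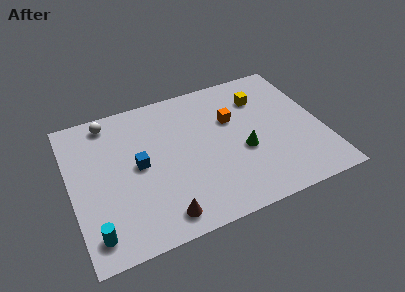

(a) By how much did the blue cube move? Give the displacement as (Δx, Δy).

(1.1, -2.2)

The blue cube started near (2.3, 6.8) and ended near (3.4, 4.6).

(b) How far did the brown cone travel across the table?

2.7

From (1.5, 1.0) to (4.2, 1.2), the brown cone covered √(2.7² + 0.2²) ≈ 2.7 units.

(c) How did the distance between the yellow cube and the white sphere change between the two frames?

+2.0

Before: roughly 5.8 units apart; after: 7.8. That's 2.0 units further apart.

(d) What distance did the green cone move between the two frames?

2.2

From (10.7, 4.3) to (8.6, 3.6), the green cone covered √(2.1² + 0.7²) ≈ 2.2 units.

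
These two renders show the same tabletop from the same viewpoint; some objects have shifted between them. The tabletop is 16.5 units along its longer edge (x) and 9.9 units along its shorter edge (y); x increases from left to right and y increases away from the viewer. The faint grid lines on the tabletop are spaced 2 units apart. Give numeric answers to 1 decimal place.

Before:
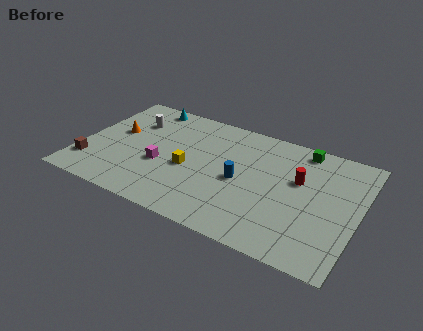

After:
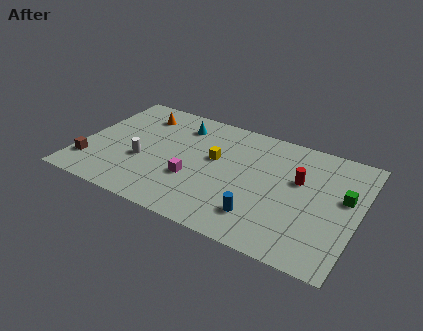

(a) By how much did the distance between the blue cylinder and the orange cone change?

+2.1

The distance was about 7.8 in the first image and 9.9 in the second, so they moved 2.1 units further apart.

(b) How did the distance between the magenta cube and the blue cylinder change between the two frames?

-0.4

Before: roughly 4.8 units apart; after: 4.4. That's 0.4 units closer together.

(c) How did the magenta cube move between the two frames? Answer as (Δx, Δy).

(2.0, -0.4)

From the two frames, the magenta cube sits at roughly (4.9, 3.9) before and (6.9, 3.5) after.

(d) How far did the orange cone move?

2.5

The orange cone was near (1.9, 5.7) before and (3.0, 7.9) after, so it travelled √(1.1² + 2.2²) ≈ 2.5 units.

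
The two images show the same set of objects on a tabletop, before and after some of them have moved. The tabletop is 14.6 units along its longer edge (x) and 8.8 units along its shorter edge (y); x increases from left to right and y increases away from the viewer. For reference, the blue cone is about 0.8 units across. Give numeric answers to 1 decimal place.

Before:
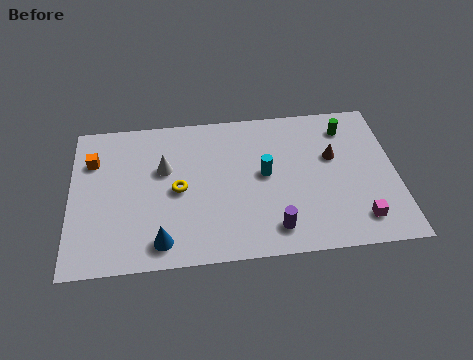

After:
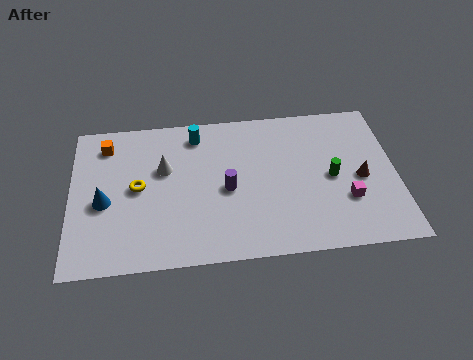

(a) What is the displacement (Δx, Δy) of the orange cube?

(0.6, 0.9)

From the two frames, the orange cube sits at roughly (1.0, 6.3) before and (1.6, 7.2) after.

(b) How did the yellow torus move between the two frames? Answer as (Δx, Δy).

(-1.8, 0.3)

The yellow torus was at about (4.8, 4.2) and moved to about (3.0, 4.5).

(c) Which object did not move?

the white cone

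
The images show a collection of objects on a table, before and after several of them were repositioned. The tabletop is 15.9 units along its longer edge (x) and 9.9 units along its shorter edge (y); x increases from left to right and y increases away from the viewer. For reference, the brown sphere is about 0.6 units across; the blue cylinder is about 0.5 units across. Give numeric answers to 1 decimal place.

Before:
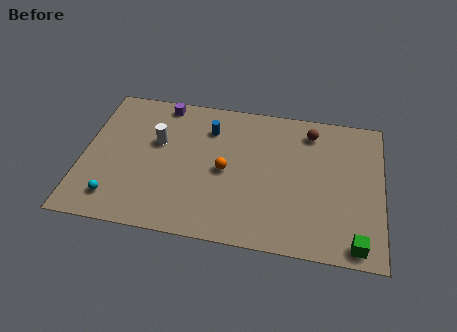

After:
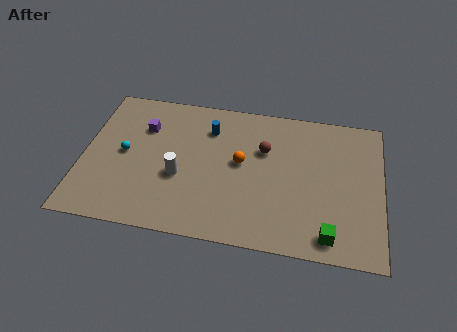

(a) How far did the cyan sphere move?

3.2

From (1.9, 1.8) to (2.2, 5.0), the cyan sphere covered √(0.3² + 3.2²) ≈ 3.2 units.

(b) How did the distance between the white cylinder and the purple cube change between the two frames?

+0.9

The distance was about 2.8 in the first image and 3.7 in the second, so they moved 0.9 units further apart.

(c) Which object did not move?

the blue cylinder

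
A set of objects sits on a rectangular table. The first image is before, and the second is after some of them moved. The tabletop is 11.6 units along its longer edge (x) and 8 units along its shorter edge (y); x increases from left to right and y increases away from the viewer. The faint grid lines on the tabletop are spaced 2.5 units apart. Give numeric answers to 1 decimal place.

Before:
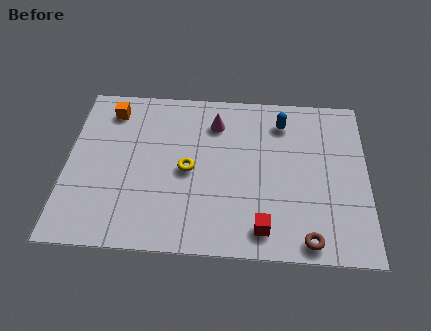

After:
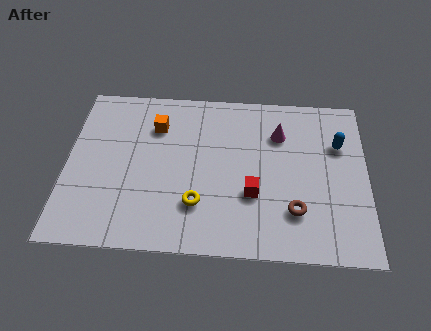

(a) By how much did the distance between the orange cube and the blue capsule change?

+0.4

The distance was about 6.7 in the first image and 7.1 in the second, so they moved 0.4 units further apart.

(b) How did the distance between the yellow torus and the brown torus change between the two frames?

-1.8

Before: roughly 5.5 units apart; after: 3.7. That's 1.8 units closer together.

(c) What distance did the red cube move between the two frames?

1.6

From (7.6, 1.2) to (7.2, 2.8), the red cube covered √(0.4² + 1.6²) ≈ 1.6 units.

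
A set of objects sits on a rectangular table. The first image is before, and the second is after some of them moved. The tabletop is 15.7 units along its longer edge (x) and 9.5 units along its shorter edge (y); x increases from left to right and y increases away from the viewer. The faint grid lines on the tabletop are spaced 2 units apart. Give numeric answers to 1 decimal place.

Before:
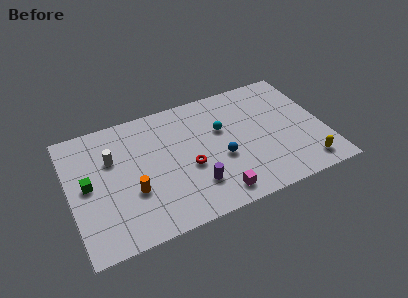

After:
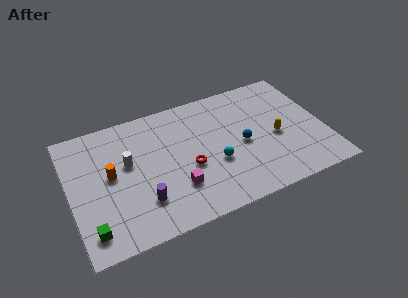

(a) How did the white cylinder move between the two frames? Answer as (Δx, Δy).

(0.9, -0.7)

The white cylinder was at about (2.7, 6.3) and moved to about (3.6, 5.6).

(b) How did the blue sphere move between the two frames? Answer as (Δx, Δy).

(1.4, 0.6)

The blue sphere was at about (9.2, 3.8) and moved to about (10.6, 4.4).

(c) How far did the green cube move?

3.3

From (1.1, 4.9) to (1.0, 1.6), the green cube covered √(0.1² + 3.3²) ≈ 3.3 units.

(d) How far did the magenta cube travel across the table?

2.7

The magenta cube moved from about (8.6, 1.3) to (6.3, 2.7), a distance of √(2.3² + 1.4²) ≈ 2.7.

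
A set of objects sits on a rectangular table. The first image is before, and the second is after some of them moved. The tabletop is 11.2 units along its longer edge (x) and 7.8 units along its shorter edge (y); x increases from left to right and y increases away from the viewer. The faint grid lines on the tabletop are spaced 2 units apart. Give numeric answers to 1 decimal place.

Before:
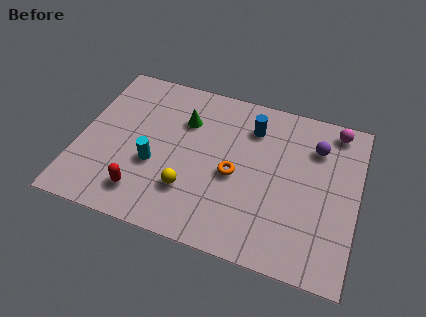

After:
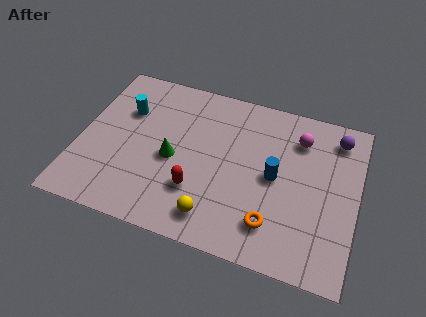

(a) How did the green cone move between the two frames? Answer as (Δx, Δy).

(-0.3, -2.0)

From the two frames, the green cone sits at roughly (4.1, 5.5) before and (3.8, 3.5) after.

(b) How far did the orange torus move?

2.5

From (6.3, 3.5) to (8.0, 1.7), the orange torus covered √(1.7² + 1.8²) ≈ 2.5 units.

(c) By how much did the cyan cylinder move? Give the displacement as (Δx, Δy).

(-1.4, 2.3)

The cyan cylinder was at about (3.1, 3.0) and moved to about (1.7, 5.3).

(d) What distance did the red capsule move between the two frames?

2.2

The red capsule moved from about (2.8, 1.5) to (4.9, 2.3), a distance of √(2.1² + 0.8²) ≈ 2.2.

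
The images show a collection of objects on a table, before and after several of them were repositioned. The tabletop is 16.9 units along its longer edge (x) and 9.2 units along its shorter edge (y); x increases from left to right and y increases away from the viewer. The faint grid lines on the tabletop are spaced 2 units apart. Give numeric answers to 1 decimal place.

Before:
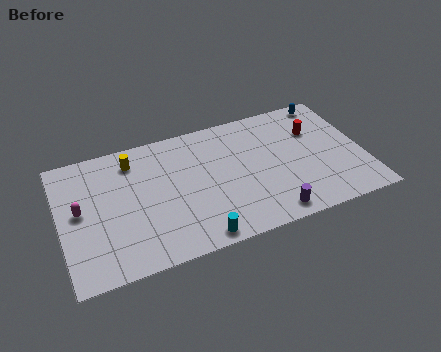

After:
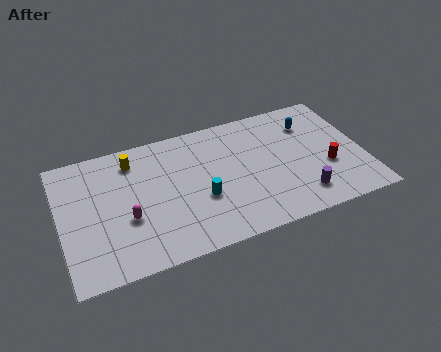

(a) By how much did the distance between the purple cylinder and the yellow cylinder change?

+1.0

They were about 9.6 units apart before and 10.6 after — 1.0 units further apart.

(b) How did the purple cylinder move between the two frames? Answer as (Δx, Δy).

(1.8, 0.7)

The purple cylinder started near (11.3, 1.1) and ended near (13.1, 1.8).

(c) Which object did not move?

the yellow cylinder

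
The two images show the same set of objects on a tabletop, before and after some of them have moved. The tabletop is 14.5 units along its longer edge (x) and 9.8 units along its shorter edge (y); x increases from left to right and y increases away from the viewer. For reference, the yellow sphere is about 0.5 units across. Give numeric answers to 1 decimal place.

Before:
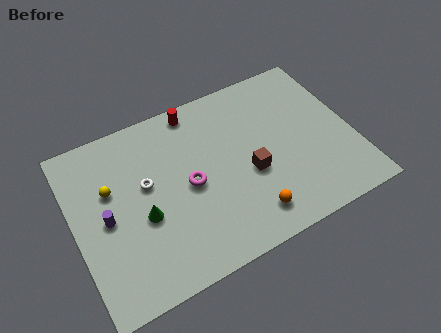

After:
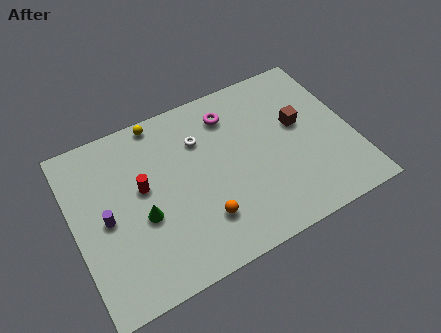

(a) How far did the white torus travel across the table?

3.3

The white torus was near (3.8, 5.7) before and (6.8, 7.0) after, so it travelled √(3.0² + 1.3²) ≈ 3.3 units.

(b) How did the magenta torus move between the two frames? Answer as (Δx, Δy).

(2.6, 3.1)

The magenta torus started near (5.9, 4.7) and ended near (8.5, 7.8).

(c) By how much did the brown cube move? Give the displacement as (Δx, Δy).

(2.9, 1.7)

The brown cube was at about (9.0, 4.0) and moved to about (11.9, 5.7).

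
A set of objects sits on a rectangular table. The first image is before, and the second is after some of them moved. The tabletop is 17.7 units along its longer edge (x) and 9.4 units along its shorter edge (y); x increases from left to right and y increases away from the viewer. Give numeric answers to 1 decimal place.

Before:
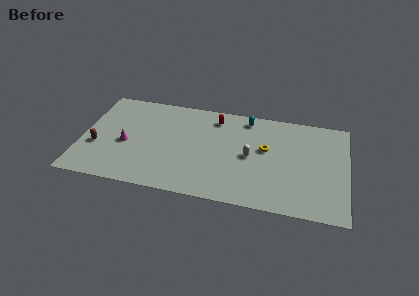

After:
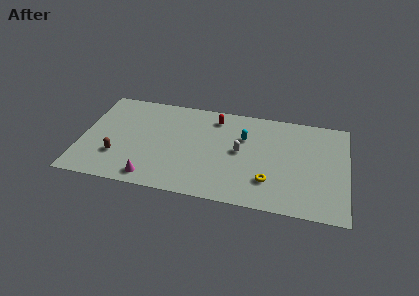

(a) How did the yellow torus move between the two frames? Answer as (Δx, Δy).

(0.3, -3.0)

From the two frames, the yellow torus sits at roughly (12.3, 5.5) before and (12.6, 2.5) after.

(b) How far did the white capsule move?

0.8

The white capsule was near (11.3, 4.6) before and (10.6, 4.9) after, so it travelled √(0.7² + 0.3²) ≈ 0.8 units.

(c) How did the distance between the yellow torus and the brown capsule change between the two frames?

-1.3

Before: roughly 11.4 units apart; after: 10.1. That's 1.3 units closer together.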